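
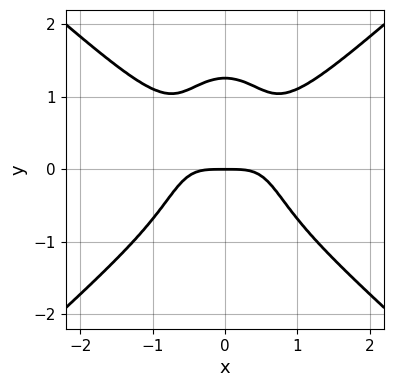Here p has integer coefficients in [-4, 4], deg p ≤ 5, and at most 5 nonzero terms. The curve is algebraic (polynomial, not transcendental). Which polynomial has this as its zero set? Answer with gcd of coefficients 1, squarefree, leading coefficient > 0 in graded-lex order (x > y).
3*x^4 - 3*x^2*y^2 - y^4 + 2*y

(a) Degree: no degree-3 curve has this shape, so deg p = 4.
(b) Symmetries: it's symmetric under x → −x, forcing even powers of x.
(c) Observable constraints: it meets the y-axis at y = 0 (among the integer gridlines); it meets the x-axis at x = 0 (among the integer gridlines).
(d) Together with the visible shape, these determine p as stated.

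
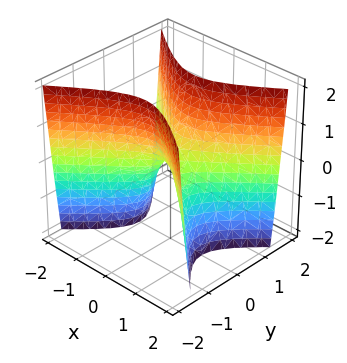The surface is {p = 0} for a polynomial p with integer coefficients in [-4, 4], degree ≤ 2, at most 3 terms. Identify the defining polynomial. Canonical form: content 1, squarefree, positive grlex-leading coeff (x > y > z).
2*x^2 - 3*y^2 + z

deg p = 2.
Symmetries: mirror symmetry x ↦ −x ⇒ only even powers of x; mirror symmetry y ↦ −y ⇒ only even powers of y.
Checking where it meets the axes: it crosses the z-axis at the gridline z = 0; it crosses the y-axis at the gridline y = 0; it meets the x-axis at x = 0 (among the integer gridlines).
Assembling these constraints gives the stated polynomial.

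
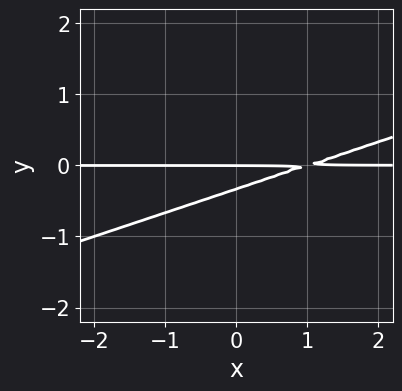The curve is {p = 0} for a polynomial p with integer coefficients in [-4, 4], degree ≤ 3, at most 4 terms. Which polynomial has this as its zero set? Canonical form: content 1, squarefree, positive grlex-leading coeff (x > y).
deg p = 2.
Checking where it meets the axes: it crosses the y-axis at the gridline y = 0; every point of the x-axis in the box is on the curve.
Putting this together gives p.

x*y - 3*y^2 - y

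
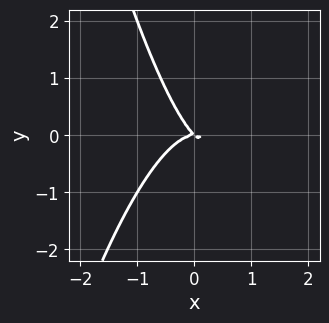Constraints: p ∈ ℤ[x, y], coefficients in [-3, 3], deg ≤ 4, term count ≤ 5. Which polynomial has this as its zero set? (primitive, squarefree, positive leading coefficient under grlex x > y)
2*x^3 + x*y + y^2

(a) The degree is 3 — a generic line meets the curve in up to 3 points.
(b) Reading off the gridlines: it crosses the y-axis at the gridline y = 0; it meets the x-axis at x = 0 (among the integer gridlines).
(c) Together with the visible shape, these determine p as stated.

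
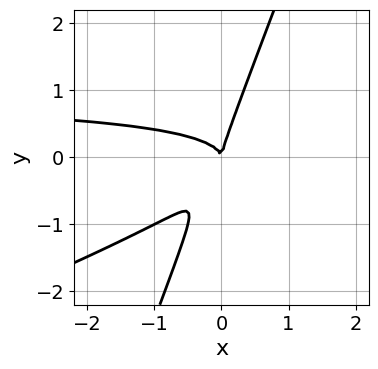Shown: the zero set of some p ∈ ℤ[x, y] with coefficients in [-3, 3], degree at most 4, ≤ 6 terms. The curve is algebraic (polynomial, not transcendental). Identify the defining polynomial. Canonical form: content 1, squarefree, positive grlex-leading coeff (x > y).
Degree: no degree-2 curve has this shape, so deg p = 3.
Against the integer gridlines: one y-axis crossing is at y = 0; one x-axis crossing is at x = 0.
Solving for integer coefficients yields p as stated.

x^2*y - 3*x*y^2 + y^3 - x^2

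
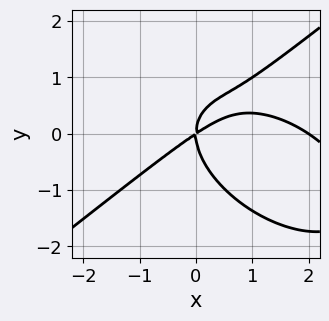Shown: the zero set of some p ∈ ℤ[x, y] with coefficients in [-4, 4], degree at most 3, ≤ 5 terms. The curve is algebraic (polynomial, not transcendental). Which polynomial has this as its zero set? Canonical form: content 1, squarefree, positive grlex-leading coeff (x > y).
Degree: a generic line meets the curve in up to 3 points, so deg p = 3.
Reading off the gridlines: one y-axis crossing is at y = 0; the x-axis gridline crossings are at x ∈ {0, 2}.
Solving for integer coefficients yields p as stated.

x^3 - 2*y^3 - 2*x^2 + 3*x*y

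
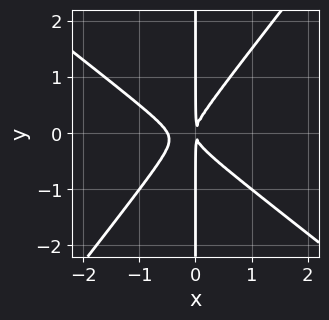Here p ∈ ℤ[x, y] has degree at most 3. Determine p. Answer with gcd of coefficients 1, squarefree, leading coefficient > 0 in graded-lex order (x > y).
First, deg p = 3. A generic line meets the curve in up to 3 points.
Then, reading off the gridlines: the visible y-axis segment lies entirely on the curve.
Finally, together with the visible shape, these determine p as stated.

2*x^3 + x^2*y - 2*x*y^2 + x^2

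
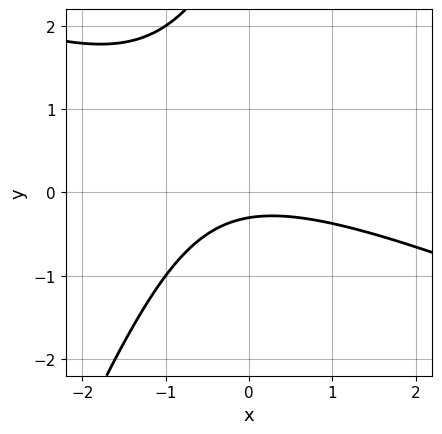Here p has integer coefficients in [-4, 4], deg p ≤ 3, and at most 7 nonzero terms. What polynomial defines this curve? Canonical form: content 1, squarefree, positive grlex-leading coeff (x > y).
x^2 + 2*x*y - y^2 + 3*y + 1

1. deg p = 2.
2. From the axis intercepts and sections: the curve avoids every integer x-axis point in the box.
3. Assembling these constraints gives the stated polynomial.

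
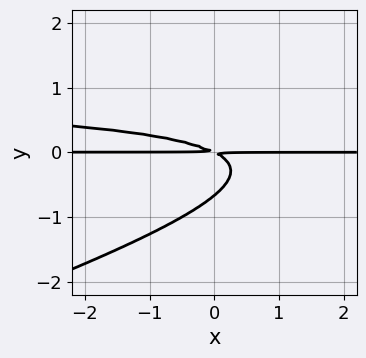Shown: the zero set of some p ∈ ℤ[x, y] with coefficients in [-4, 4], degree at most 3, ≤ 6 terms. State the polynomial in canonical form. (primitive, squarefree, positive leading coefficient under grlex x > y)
x*y^2 - 3*y^3 - x*y - 2*y^2

(a) The degree is 3 — the shape is more complex than any degree-2 curve.
(b) From the axis intercepts and sections: the visible x-axis segment lies entirely on the curve.
(c) Solving for integer coefficients yields p as stated.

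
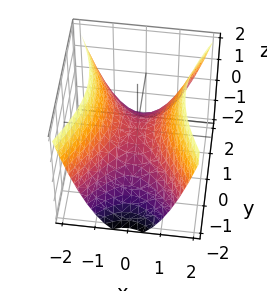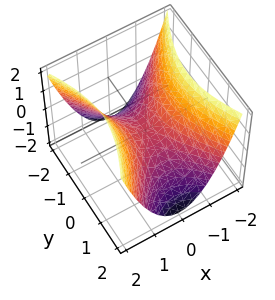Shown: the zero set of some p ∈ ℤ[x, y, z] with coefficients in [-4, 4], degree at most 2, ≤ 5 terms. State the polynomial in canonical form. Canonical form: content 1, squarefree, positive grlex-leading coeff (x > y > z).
2*x^2 - y^2 - 2*z

(a) deg p = 2.
(b) Symmetries: the x ↦ −x reflection is a symmetry, so x appears only in even powers; it's symmetric under y → −y, forcing even powers of y.
(c) Against the integer gridlines: it meets the y-axis at y = 0 (among the integer gridlines); it meets the x-axis at x = 0 (among the integer gridlines).
(d) Solving for integer coefficients yields p as stated.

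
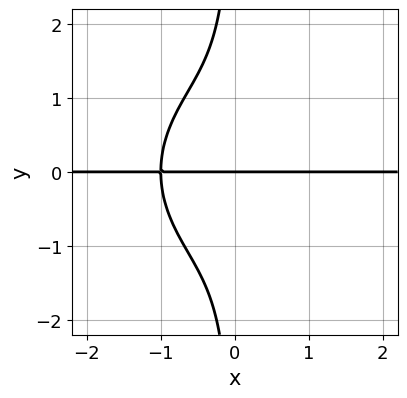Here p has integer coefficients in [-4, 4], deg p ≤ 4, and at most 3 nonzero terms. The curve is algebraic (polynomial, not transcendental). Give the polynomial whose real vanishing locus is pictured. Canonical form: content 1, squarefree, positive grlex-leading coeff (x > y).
x^3*y + x*y^3 + y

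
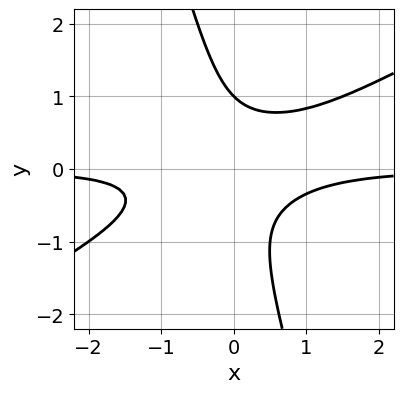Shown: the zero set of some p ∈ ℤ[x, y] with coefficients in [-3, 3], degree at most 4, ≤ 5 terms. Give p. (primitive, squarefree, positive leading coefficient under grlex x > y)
2*x^2*y - 3*x*y^2 - y^3 + 1

deg p = 3. A generic line meets the curve in up to 3 points.
From the axis intercepts and sections: one y-axis crossing is at y = 1; the curve avoids every integer x-axis point in the box.
Matching integer coefficients to the picture gives p.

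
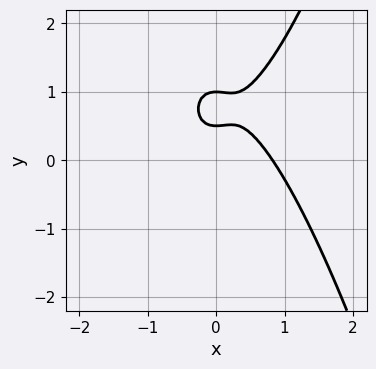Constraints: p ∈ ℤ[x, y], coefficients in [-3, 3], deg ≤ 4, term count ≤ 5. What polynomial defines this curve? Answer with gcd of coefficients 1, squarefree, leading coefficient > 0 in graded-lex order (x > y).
First, deg p = 3.
Then, from the visible intercepts: it meets the y-axis at y = 1 (among the integer gridlines).
Finally, solving for integer coefficients yields p as stated.

3*x^3 - x^2 - 2*y^2 + 3*y - 1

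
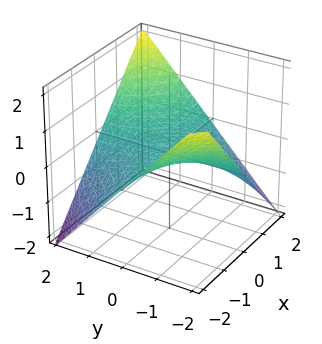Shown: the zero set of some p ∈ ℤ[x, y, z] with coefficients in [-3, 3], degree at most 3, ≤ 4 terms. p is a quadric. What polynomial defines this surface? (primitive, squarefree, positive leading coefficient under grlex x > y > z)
x*y - 2*z

First, the degree is 2 — a hyperbolic paraboloid; a quadric.
Next, from the visible intercepts: it meets the z-axis at z = 0 (among the integer gridlines); every point of the y-axis in the box is on the surface; the visible x-axis segment lies entirely on the surface.
Finally, these observations pin down the coefficients.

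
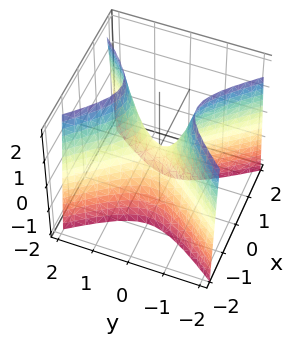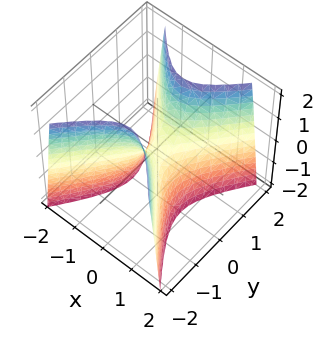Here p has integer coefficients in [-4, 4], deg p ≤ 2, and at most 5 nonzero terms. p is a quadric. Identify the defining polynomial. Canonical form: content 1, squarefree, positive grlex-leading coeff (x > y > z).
3*x^2 - 2*y^2 + z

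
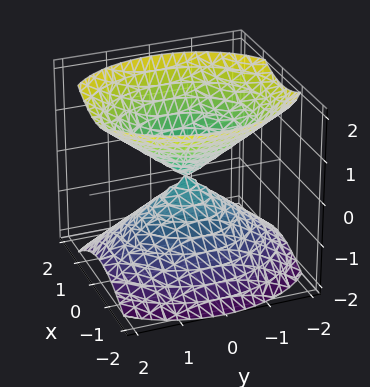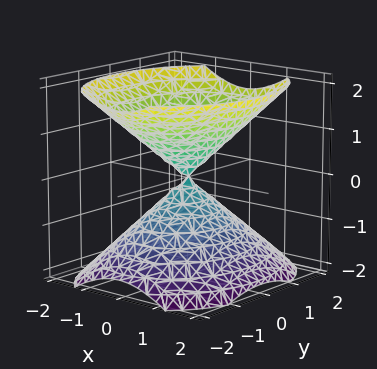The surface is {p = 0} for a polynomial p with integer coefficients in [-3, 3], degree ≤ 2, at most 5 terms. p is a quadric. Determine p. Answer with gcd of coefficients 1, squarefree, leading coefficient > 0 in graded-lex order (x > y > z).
3*x^2 + 2*y^2 - 3*z^2

The picture has 2 separate pieces. They look like related sheets of one shape, so recover p as a whole.
The degree is 2 — two nappes meeting at a single point; a quadric.
Symmetries: mirror symmetry x ↦ −x ⇒ only even powers of x; the z ↦ −z reflection is a symmetry, so z appears only in even powers; it's symmetric under y → −y, forcing even powers of y.
From the visible intercepts: it meets the z-axis at z = 0 (among the integer gridlines); one y-axis crossing is at y = 0.
Putting this together gives p.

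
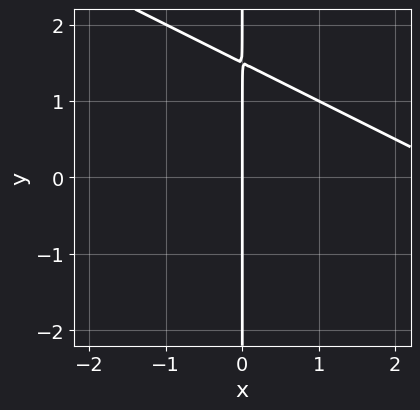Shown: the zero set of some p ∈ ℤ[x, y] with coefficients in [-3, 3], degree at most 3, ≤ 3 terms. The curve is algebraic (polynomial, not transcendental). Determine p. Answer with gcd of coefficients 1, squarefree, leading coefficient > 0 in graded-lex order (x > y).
The degree is 2 — no degree-1 curve has this shape.
Reading off the gridlines: it crosses the x-axis at the gridline x = 0; the visible y-axis segment lies entirely on the curve.
Solving for integer coefficients yields p as stated.

x^2 + 2*x*y - 3*x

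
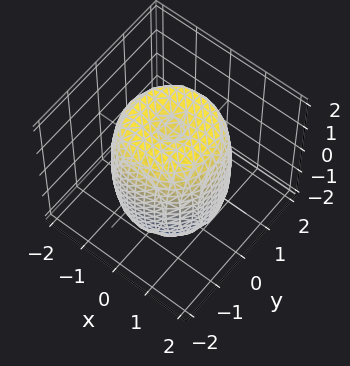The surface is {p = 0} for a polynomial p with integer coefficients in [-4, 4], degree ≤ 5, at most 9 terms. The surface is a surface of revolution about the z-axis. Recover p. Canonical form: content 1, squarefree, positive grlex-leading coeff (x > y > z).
(a) The degree is 4 — no degree-3 surface has this shape.
(b) Symmetries: rotational symmetry about the z-axis ⇒ p depends on x, y only through x² + y².
(c) Observable constraints: a circular section at z = 0 has radius between 1 and 2.
(d) Assembling these constraints gives the stated polynomial.

2*x^4 + 4*x^2*y^2 + 2*y^4 - 3*x^2 - 3*y^2 + z^2 - 2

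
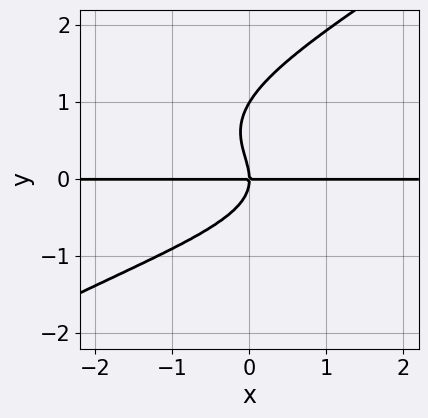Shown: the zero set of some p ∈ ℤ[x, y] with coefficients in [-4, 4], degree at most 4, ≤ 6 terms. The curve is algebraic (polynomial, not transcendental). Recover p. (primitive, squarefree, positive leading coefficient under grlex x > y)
2*x*y^3 - 3*y^4 + 3*y^3 + 3*x*y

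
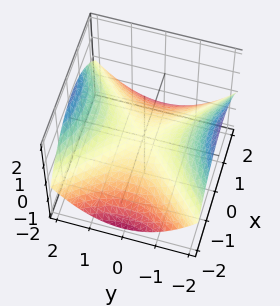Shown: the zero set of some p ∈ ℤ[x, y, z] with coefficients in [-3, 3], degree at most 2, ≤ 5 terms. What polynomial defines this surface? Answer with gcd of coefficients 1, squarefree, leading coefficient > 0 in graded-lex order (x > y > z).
(a) The degree is 2 — a saddle surface; a quadric.
(b) Symmetries: it's symmetric under x → −x, forcing even powers of x; it's symmetric under y → −y, forcing even powers of y.
(c) Checking where it meets the axes: one z-axis crossing is at z = 0; it meets the x-axis at x = 0 (among the integer gridlines); one y-axis crossing is at y = 0.
(d) Fitting integer coefficients to these (and the overall shape) gives p.

x^2 - y^2 + 3*z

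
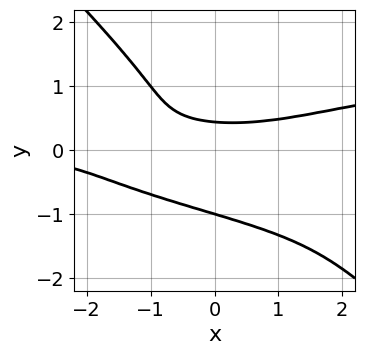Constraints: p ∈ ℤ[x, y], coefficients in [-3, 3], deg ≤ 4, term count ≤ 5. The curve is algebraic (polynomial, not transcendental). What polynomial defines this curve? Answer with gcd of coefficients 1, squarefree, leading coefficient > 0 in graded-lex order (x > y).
First, deg p = 4. A generic line meets the curve in up to 4 points.
Then, reading off the gridlines: it misses every integer gridline on the x-axis; it meets the y-axis at y = -1 (among the integer gridlines).
Finally, solving for integer coefficients yields p as stated.

3*x*y^3 + 3*y^4 - x^2*y + 2*y - 1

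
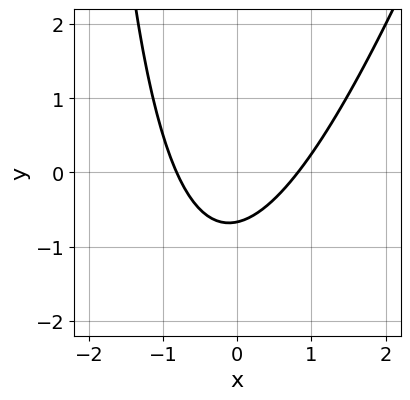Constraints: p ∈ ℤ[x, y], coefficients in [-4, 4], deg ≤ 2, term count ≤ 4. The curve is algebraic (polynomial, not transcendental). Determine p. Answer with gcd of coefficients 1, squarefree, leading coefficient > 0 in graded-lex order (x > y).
First, deg p = 2. No degree-1 curve has this shape.
Finally, matching integer coefficients to the picture gives p.

3*x^2 - x*y - 3*y - 2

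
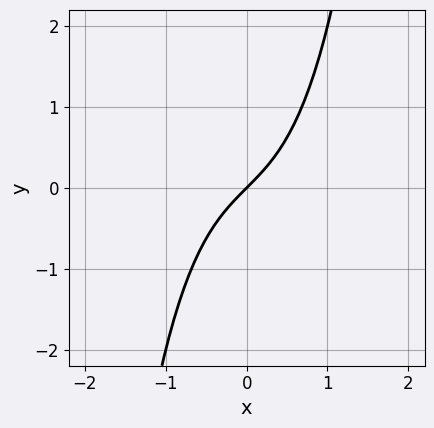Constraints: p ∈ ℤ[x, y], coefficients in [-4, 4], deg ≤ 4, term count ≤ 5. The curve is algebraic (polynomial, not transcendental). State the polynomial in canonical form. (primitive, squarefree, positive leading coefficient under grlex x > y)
deg p = 3. No degree-2 curve has this shape.
From the axis intercepts and sections: it meets the x-axis at x = 0 (among the integer gridlines); it crosses the y-axis at the gridline y = 0.
Together with the visible shape, these determine p as stated.

x^3 + x - y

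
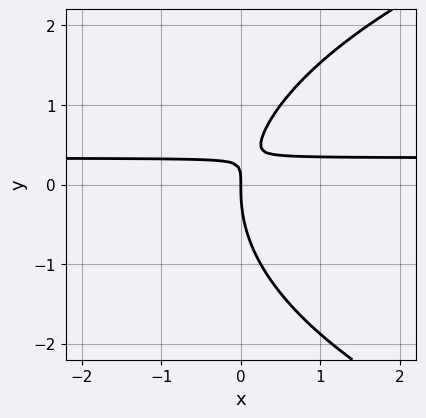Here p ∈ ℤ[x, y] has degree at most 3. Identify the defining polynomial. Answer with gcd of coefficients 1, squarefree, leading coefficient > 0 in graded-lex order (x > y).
1. deg p = 3. No degree-2 curve has this shape.
2. Against the integer gridlines: it crosses the y-axis at the gridline y = 0; it meets the x-axis at x = 0 (among the integer gridlines).
3. Putting this together gives p.

y^3 - 3*x*y + x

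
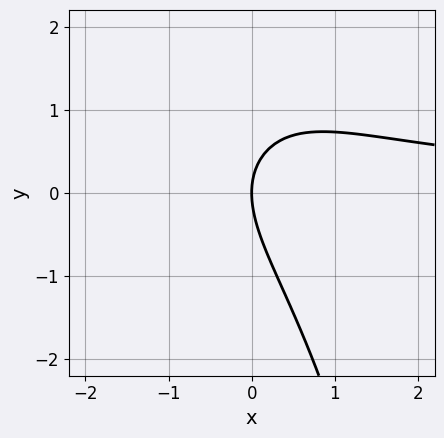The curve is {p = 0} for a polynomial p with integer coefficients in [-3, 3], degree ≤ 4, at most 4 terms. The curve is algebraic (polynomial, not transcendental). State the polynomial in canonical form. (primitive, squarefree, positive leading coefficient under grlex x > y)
deg p = 3. No degree-2 curve has this shape.
From the visible intercepts: it meets the y-axis at y = 0 (among the integer gridlines); it crosses the x-axis at the gridline x = 0.
Matching integer coefficients to the picture gives p.

x^2*y + x*y + y^2 - 2*x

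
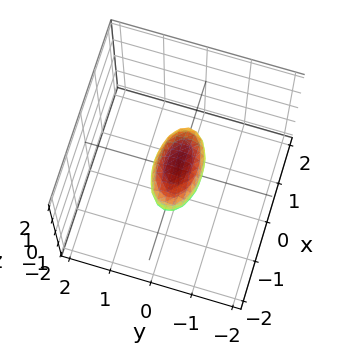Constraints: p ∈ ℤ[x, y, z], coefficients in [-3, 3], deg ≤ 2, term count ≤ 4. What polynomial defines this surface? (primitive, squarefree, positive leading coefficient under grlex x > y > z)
x^2 + 3*y^2 + 2*z^2 - 1

deg p = 2.
Symmetries: it's symmetric under z → −z, forcing even powers of z; mirror symmetry x ↦ −x ⇒ only even powers of x; the y ↦ −y reflection is a symmetry, so y appears only in even powers.
Reading off the gridlines: among the integer gridlines, it crosses the x-axis at x ∈ {-1, 1}.
Assembling these constraints gives the stated polynomial.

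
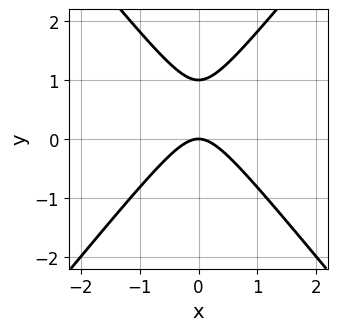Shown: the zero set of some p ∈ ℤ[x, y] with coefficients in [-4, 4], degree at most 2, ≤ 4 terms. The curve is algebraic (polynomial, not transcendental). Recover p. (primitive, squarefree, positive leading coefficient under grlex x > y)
(a) deg p = 2.
(b) Symmetries: mirror symmetry x ↦ −x ⇒ only even powers of x.
(c) Against the integer gridlines: one x-axis crossing is at x = 0; among the integer gridlines, it crosses the y-axis at y ∈ {0, 1}.
(d) Matching integer coefficients to the picture gives p.

3*x^2 - 2*y^2 + 2*y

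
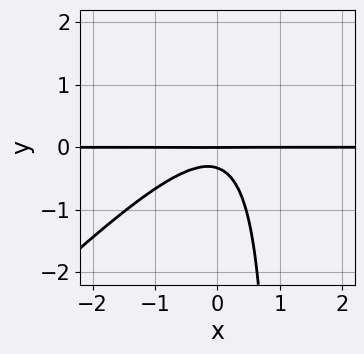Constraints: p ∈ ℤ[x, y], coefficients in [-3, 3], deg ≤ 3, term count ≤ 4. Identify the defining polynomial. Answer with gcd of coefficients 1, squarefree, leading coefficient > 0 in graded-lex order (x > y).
3*x^2*y - 3*x*y^2 + 3*y^2 + y

deg p = 3. The shape is more complex than any degree-2 curve.
Against the integer gridlines: one y-axis crossing is at y = 0; the visible x-axis segment lies entirely on the curve.
Together with the visible shape, these determine p as stated.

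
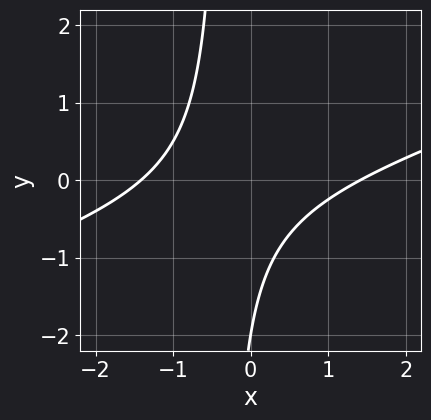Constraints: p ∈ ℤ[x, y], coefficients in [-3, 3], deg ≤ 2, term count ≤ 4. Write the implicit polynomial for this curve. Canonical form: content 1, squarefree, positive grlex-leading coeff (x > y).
x^2 - 3*x*y - y - 2

(a) The degree is 2 — no degree-1 curve has this shape.
(b) Against the integer gridlines: it meets the y-axis at y = -2 (among the integer gridlines).
(c) Matching integer coefficients to the picture gives p.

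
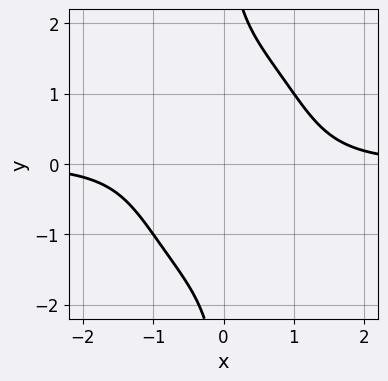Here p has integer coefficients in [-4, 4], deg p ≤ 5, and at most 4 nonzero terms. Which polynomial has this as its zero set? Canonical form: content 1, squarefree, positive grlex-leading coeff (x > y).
First, the degree is 4 — a generic line meets the curve in up to 4 points.
Then, observable constraints: the curve avoids every integer x-axis point in the box; it misses every integer gridline on the y-axis.
Finally, fitting integer coefficients to these (and the overall shape) gives p.

2*x^3*y + x*y^3 - 3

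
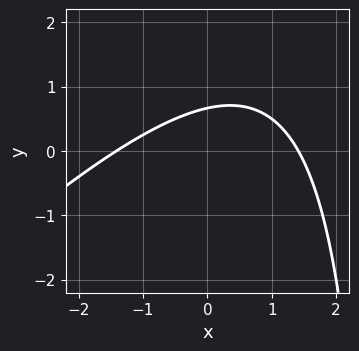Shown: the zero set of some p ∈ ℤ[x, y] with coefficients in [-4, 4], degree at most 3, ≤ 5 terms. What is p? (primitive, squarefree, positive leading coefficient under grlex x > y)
First, degree: no degree-1 curve has this shape, so deg p = 2.
Finally, the integer polynomial consistent with all of this is the stated p.

x^2 - x*y + 3*y - 2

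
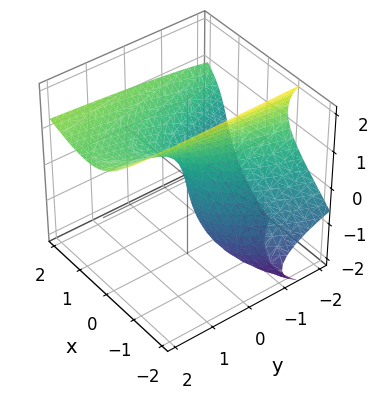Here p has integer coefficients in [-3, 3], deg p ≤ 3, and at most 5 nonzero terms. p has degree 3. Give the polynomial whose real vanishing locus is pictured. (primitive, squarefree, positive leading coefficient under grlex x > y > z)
1. deg p = 3. No degree-2 surface has this shape.
2. From the axis intercepts and sections: it meets the x-axis at x = 0 (among the integer gridlines); one z-axis crossing is at z = 0; one y-axis crossing is at y = 0.
3. The integer polynomial consistent with all of this is the stated p.

z^3 - 2*x^2 + 3*x*z + y*z - 2*y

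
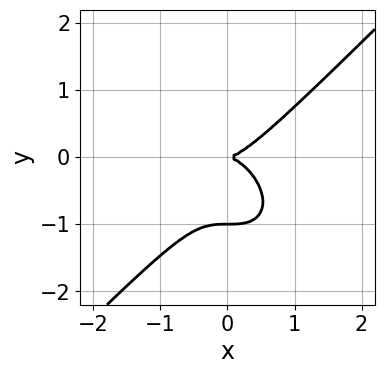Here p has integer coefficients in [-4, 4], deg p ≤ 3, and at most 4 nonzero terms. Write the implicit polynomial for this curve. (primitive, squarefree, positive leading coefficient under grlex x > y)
x^3 - y^3 - y^2

1. The degree is 3 — the shape is more complex than any degree-2 curve.
2. From the visible intercepts: it crosses the x-axis at the gridline x = 0; among the integer gridlines, it crosses the y-axis at y ∈ {-1, 0}.
3. Assembling these constraints gives the stated polynomial.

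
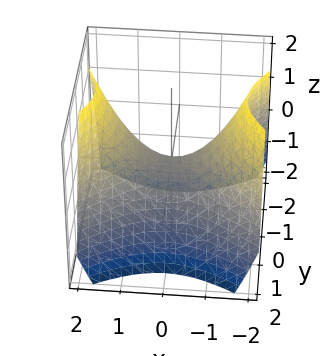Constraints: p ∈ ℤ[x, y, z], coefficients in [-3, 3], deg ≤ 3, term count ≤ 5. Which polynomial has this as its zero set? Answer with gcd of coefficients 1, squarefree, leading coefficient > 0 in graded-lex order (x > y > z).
First, degree: a saddle surface; a quadric, so deg p = 2.
Then, symmetries: it's symmetric under x → −x, forcing even powers of x; it's symmetric under y → −y, forcing even powers of y.
Then, reading off the gridlines: one x-axis crossing is at x = 0; one z-axis crossing is at z = 0; it crosses the y-axis at the gridline y = 0.
Finally, the integer polynomial consistent with all of this is the stated p.

2*x^2 - 3*y^2 - 3*z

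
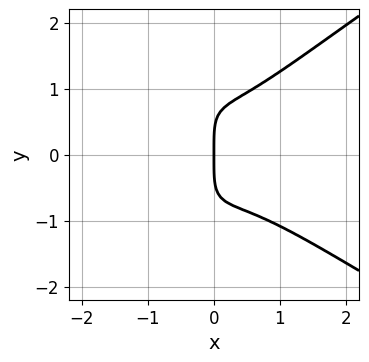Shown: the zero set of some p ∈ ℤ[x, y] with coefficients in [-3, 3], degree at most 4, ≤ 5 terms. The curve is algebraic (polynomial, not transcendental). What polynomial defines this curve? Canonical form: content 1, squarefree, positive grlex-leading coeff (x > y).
y^4 - 3*x^3 - x^2*y + 3*x*y^2 - 3*x

First, deg p = 4. A generic line meets the curve in up to 4 points.
Next, checking where it meets the axes: it meets the x-axis at x = 0 (among the integer gridlines); it meets the y-axis at y = 0 (among the integer gridlines).
Finally, putting this together gives p.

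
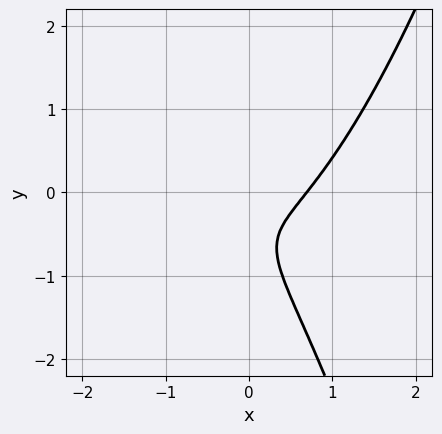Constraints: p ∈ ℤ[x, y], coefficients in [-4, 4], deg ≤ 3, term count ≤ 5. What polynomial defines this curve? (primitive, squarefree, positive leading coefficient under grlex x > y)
First, the degree is 3 — a generic line meets the curve in up to 3 points.
Then, observable constraints: no y-intercept at any integer in the box.
Finally, fitting integer coefficients to these (and the overall shape) gives p.

3*x^3 - 2*x*y - 2*y^2 - 2*y - 1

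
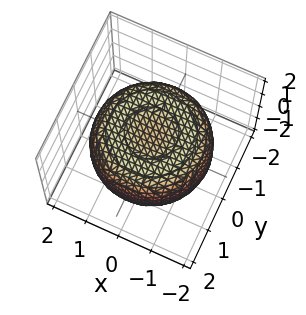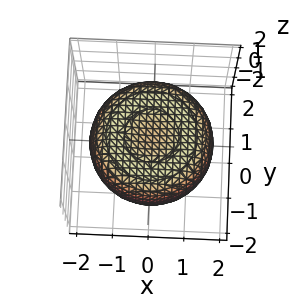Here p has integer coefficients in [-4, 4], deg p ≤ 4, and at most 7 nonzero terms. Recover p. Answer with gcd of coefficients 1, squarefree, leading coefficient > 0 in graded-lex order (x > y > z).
deg p = 4. The shape is more complex than any degree-3 surface.
Symmetries: rotational symmetry about the z-axis ⇒ p depends on x, y only through x² + y².
From the axis intercepts and sections: a circular section at z = 0 has radius between 1 and 2.
The integer polynomial consistent with all of this is the stated p.

x^4 + 2*x^2*y^2 + y^4 - 2*x^2 - 2*y^2 + 3*z^2 - 2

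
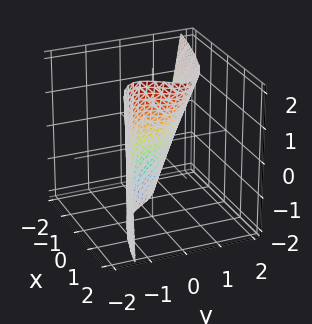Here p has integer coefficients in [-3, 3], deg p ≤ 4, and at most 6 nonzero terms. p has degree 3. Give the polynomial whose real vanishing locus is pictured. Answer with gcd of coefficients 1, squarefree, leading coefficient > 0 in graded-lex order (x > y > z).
2*y^3 - y*z + 3*x - z

1. deg p = 3. The shape is more complex than any degree-2 surface.
2. From the axis intercepts and sections: it meets the y-axis at y = 0 (among the integer gridlines); it crosses the z-axis at the gridline z = 0; it crosses the x-axis at the gridline x = 0.
3. Matching integer coefficients to the picture gives p.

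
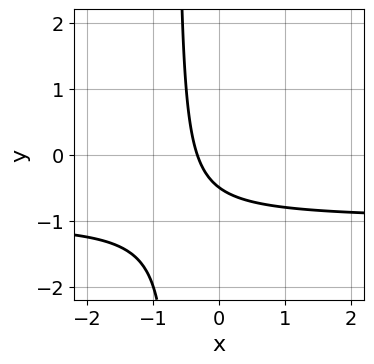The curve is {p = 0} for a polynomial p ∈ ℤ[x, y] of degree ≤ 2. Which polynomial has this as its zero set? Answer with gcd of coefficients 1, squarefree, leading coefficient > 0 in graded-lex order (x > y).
3*x*y + 3*x + 2*y + 1

Degree: no degree-1 curve has this shape, so deg p = 2.
Putting this together gives p.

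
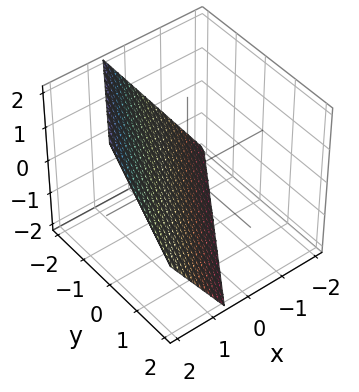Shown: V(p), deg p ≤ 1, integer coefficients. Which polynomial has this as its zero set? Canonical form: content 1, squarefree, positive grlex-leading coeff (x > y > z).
3*x - 2*y - 2*z - 2

First, deg p = 1.
Then, against the integer gridlines: it crosses the y-axis at the gridline y = -1; one z-axis crossing is at z = -1.
Finally, these observations pin down the coefficients.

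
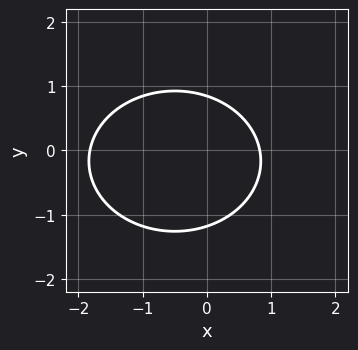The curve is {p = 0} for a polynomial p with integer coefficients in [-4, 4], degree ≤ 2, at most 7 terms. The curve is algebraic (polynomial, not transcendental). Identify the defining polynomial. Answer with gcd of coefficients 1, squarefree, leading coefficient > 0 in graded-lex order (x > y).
2*x^2 + 3*y^2 + 2*x + y - 3

Degree: the shape is more complex than any degree-1 curve, so deg p = 2.
Solving for integer coefficients yields p as stated.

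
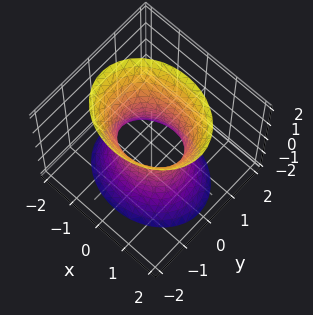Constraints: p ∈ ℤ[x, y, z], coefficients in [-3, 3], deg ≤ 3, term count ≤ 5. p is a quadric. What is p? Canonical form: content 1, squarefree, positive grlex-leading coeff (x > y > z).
(a) The degree is 2 — one connected sheet with a waist; a quadric.
(b) Symmetries: mirror symmetry z ↦ −z ⇒ only even powers of z; mirror symmetry y ↦ −y ⇒ only even powers of y; it's symmetric under x → −x, forcing even powers of x.
(c) Checking where it meets the axes: among the integer gridlines, it crosses the x-axis at x ∈ {-1, 1}; it misses every integer gridline on the z-axis.
(d) The integer polynomial consistent with all of this is the stated p.

2*x^2 + 3*y^2 - z^2 - 2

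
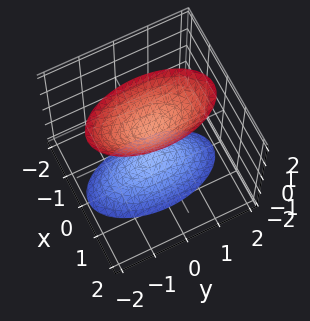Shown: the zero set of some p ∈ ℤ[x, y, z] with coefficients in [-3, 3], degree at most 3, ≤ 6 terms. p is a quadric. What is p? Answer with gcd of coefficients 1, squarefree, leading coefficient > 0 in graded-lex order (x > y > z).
First, the picture has 2 separate pieces.
Next, degree: two separate bowl-shaped sheets opening away from each other; a quadric, so deg p = 2.
Next, symmetries: it's symmetric under y → −y, forcing even powers of y; it's symmetric under z → −z, forcing even powers of z; the x ↦ −x reflection is a symmetry, so x appears only in even powers.
Next, reading off the gridlines: the surface avoids every integer y-axis point in the box; it misses every integer gridline on the x-axis.
Finally, matching integer coefficients to the picture gives p.

3*x^2 + y^2 - z^2 + 1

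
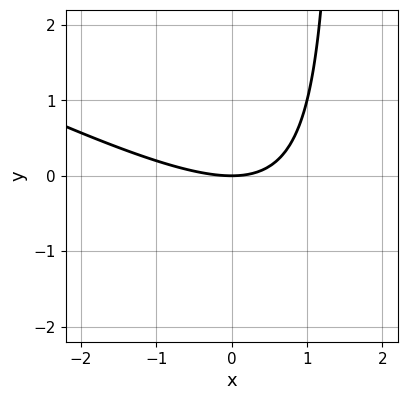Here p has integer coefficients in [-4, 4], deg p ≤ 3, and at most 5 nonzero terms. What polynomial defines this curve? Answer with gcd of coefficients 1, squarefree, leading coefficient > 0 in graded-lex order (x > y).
deg p = 2.
Reading off the gridlines: it crosses the x-axis at the gridline x = 0; one y-axis crossing is at y = 0.
Matching integer coefficients to the picture gives p.

x^2 + 2*x*y - 3*y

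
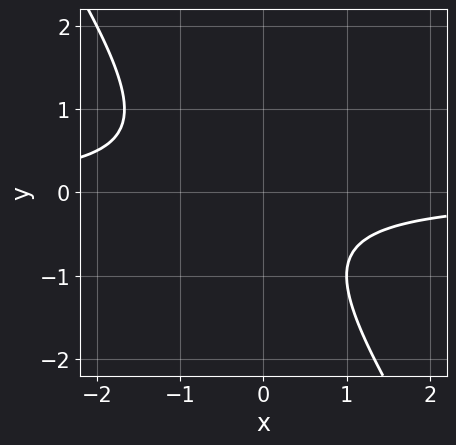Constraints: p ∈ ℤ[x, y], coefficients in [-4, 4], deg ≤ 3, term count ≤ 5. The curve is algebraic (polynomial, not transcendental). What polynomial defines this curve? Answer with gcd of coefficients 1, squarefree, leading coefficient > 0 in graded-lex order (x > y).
3*x*y + 2*y^2 + y + 2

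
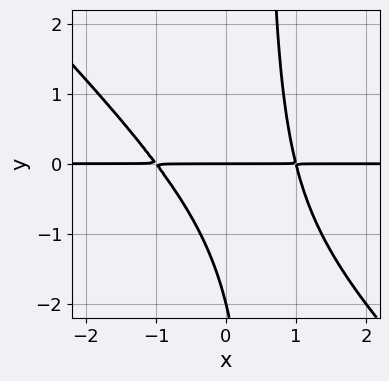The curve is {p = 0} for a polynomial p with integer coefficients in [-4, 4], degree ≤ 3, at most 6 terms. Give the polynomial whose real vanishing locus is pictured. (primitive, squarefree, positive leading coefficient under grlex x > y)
2*x^2*y + 2*x*y^2 - y^2 - 2*y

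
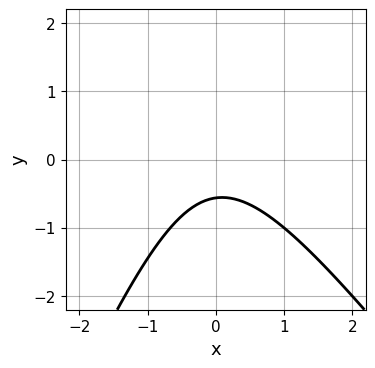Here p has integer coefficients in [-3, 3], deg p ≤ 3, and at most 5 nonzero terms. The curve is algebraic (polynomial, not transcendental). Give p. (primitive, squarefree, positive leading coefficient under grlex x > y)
3*x^2 + x*y - y^2 + 3*y + 2

deg p = 2. A generic line meets the curve in up to 2 points.
Reading off the gridlines: no x-intercept at any integer in the box.
Together with the visible shape, these determine p as stated.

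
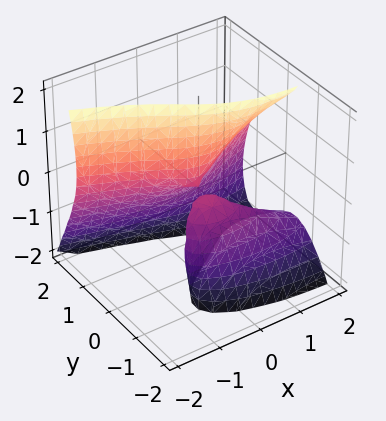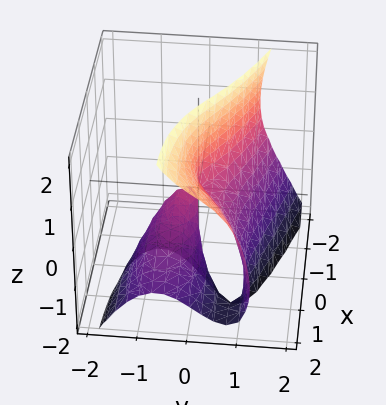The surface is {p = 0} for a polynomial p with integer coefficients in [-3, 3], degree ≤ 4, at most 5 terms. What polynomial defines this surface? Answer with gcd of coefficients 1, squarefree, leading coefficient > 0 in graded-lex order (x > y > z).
First, the degree is 3 — the shape is more complex than any degree-2 surface.
Next, against the integer gridlines: the visible z-axis segment lies entirely on the surface; one y-axis crossing is at y = 0.
Finally, assembling these constraints gives the stated polynomial.

x*z^2 + 3*y^3 - x^2 + 3*y*z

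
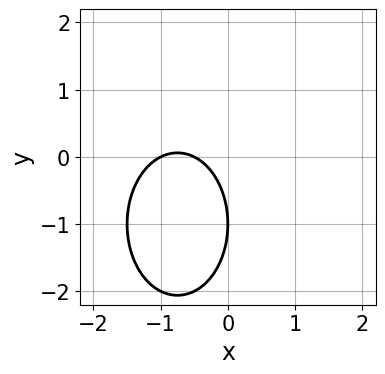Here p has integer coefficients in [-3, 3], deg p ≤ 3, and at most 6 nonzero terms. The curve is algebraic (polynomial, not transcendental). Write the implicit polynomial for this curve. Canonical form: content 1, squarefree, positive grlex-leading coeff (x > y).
1. The degree is 2 — the shape is more complex than any degree-1 curve.
2. From the visible intercepts: one y-axis crossing is at y = -1; it meets the x-axis at x = -1 (among the integer gridlines).
3. The integer polynomial consistent with all of this is the stated p.

2*x^2 + y^2 + 3*x + 2*y + 1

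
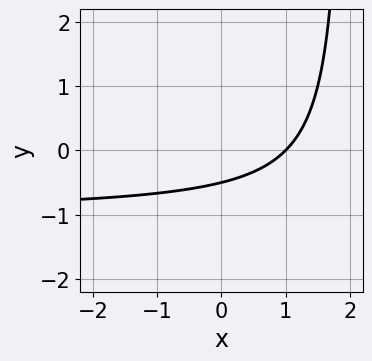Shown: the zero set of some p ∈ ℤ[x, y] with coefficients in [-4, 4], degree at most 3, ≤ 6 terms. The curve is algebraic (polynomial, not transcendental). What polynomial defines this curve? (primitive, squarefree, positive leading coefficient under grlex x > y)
First, degree: a generic line meets the curve in up to 2 points, so deg p = 2.
Then, against the integer gridlines: it meets the x-axis at x = 1 (among the integer gridlines).
Finally, these observations pin down the coefficients.

x*y + x - 2*y - 1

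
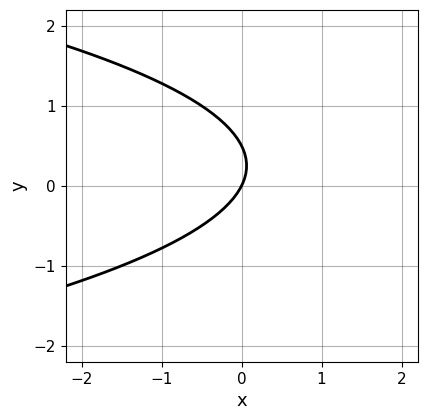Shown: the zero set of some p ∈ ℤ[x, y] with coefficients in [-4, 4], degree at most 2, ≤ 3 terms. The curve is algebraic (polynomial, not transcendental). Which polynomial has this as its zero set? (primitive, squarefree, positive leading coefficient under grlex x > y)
First, the degree is 2 — a generic line meets the curve in up to 2 points.
Next, from the axis intercepts and sections: it meets the y-axis at y = 0 (among the integer gridlines); one x-axis crossing is at x = 0.
Finally, these observations pin down the coefficients.

2*y^2 + 2*x - y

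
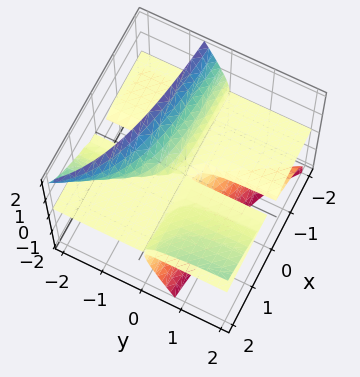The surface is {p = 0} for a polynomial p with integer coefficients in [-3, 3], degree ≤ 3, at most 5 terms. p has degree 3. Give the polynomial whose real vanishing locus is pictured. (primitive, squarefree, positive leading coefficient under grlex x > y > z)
1. I count 2 distinct pieces. They look like related sheets of one shape, so recover p as a whole.
2. deg p = 3. A generic line meets the surface in up to 3 points.
3. Against the integer gridlines: it crosses the z-axis at the gridline z = 0; the visible x-axis segment lies entirely on the surface.
4. Assembling these constraints gives the stated polynomial.

x*y*z - 2*y*z^2 - z^3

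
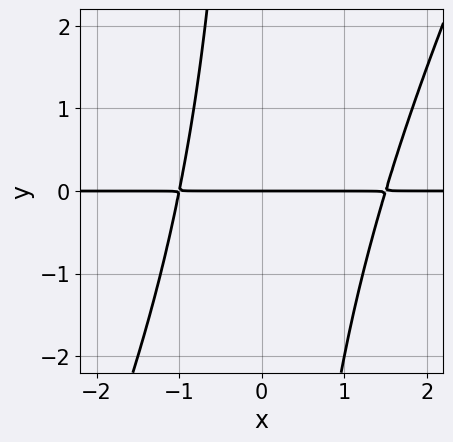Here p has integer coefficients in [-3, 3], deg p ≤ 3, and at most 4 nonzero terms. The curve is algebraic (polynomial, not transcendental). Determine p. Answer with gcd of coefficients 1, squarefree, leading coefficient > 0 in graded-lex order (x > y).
1. The degree is 3 — no degree-2 curve has this shape.
2. Against the integer gridlines: the visible x-axis segment lies entirely on the curve; it crosses the y-axis at the gridline y = 0.
3. Solving for integer coefficients yields p as stated.

2*x^2*y - x*y^2 - x*y - 3*y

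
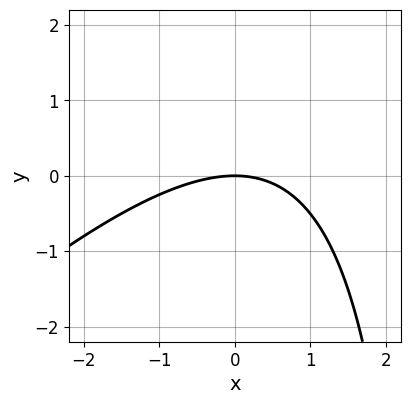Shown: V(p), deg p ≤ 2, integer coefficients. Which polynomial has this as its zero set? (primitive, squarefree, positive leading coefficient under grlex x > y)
x^2 - x*y + 3*y

First, deg p = 2. The shape is more complex than any degree-1 curve.
Next, observable constraints: it meets the x-axis at x = 0 (among the integer gridlines); it meets the y-axis at y = 0 (among the integer gridlines).
Finally, matching integer coefficients to the picture gives p.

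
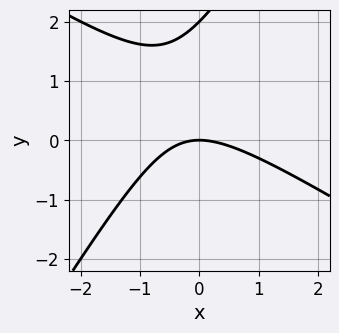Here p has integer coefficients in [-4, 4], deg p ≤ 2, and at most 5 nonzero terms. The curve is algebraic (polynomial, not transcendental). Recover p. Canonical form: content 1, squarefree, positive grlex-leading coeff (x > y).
1. deg p = 2. A generic line meets the curve in up to 2 points.
2. From the visible intercepts: it crosses the x-axis at the gridline x = 0; among the integer gridlines, it crosses the y-axis at y ∈ {0, 2}.
3. Putting this together gives p.

x^2 + x*y - y^2 + 2*y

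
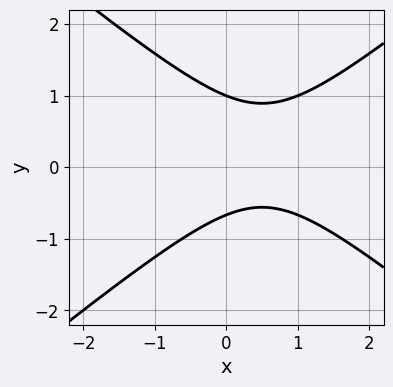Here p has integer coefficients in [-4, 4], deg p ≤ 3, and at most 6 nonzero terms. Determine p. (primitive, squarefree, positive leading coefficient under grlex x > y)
deg p = 2. A generic line meets the curve in up to 2 points.
From the visible intercepts: it crosses the y-axis at the gridline y = 1; it misses every integer gridline on the x-axis.
Matching integer coefficients to the picture gives p.

2*x^2 - 3*y^2 - 2*x + y + 2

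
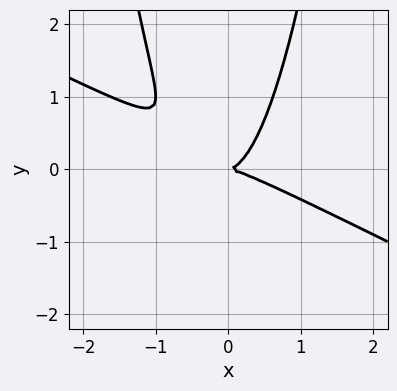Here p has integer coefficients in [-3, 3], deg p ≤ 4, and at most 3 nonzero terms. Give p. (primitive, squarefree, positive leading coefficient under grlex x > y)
deg p = 3.
Against the integer gridlines: it meets the x-axis at x = 0 (among the integer gridlines); one y-axis crossing is at y = 0.
Fitting integer coefficients to these (and the overall shape) gives p.

x^3 + 2*x^2*y - y^2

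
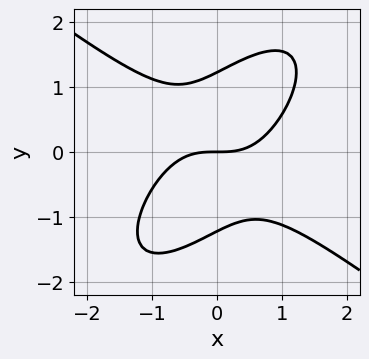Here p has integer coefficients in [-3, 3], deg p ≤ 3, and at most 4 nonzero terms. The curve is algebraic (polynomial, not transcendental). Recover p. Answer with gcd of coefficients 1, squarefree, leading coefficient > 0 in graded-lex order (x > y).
2*x^3 - 2*x*y^2 + 2*y^3 - 3*y

Degree: the shape is more complex than any degree-2 curve, so deg p = 3.
From the visible intercepts: it meets the x-axis at x = 0 (among the integer gridlines); it crosses the y-axis at the gridline y = 0.
Putting this together gives p.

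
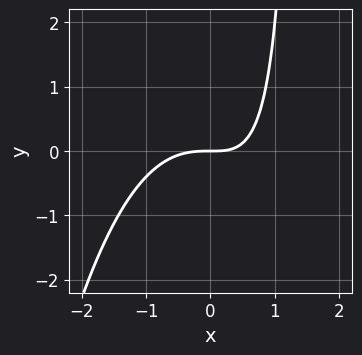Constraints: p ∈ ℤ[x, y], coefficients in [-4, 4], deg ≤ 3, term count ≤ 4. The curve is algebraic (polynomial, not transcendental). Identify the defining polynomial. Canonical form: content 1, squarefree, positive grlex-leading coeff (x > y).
2*x^3 + 2*x*y - 3*y

1. deg p = 3.
2. Observable constraints: one y-axis crossing is at y = 0; one x-axis crossing is at x = 0.
3. Solving for integer coefficients yields p as stated.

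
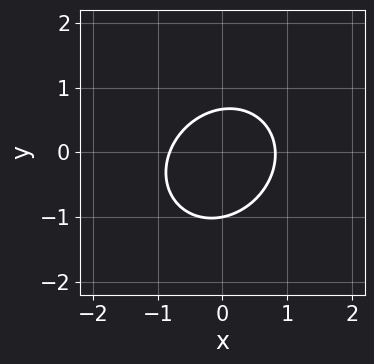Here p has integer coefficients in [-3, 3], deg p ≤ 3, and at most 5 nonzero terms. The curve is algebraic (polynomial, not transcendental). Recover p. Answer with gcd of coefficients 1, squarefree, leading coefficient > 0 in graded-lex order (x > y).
3*x^2 - x*y + 3*y^2 + y - 2

(a) Degree: no degree-1 curve has this shape, so deg p = 2.
(b) Checking where it meets the axes: one y-axis crossing is at y = -1.
(c) Fitting integer coefficients to these (and the overall shape) gives p.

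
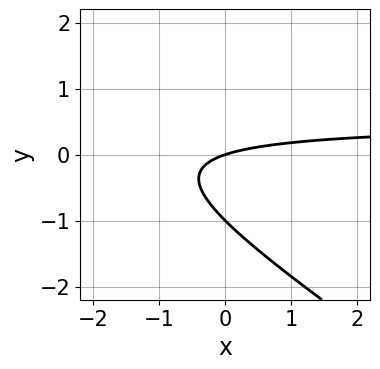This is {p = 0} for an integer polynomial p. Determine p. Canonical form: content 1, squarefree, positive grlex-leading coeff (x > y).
2*x*y + 3*y^2 - x + 3*y

(a) The degree is 2 — a generic line meets the curve in up to 2 points.
(b) Checking where it meets the axes: among the integer gridlines, it crosses the y-axis at y ∈ {-1, 0}; it meets the x-axis at x = 0 (among the integer gridlines).
(c) Together with the visible shape, these determine p as stated.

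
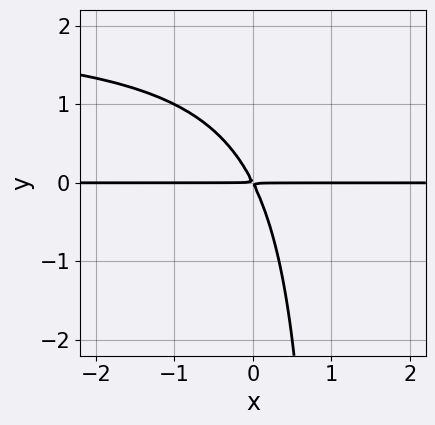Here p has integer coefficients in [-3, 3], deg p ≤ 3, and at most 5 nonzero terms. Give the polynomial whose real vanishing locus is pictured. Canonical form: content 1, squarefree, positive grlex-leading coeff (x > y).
1. The degree is 3 — the shape is more complex than any degree-2 curve.
2. Against the integer gridlines: every point of the x-axis in the box is on the curve.
3. Together with the visible shape, these determine p as stated.

x*y^2 - 2*x*y - y^2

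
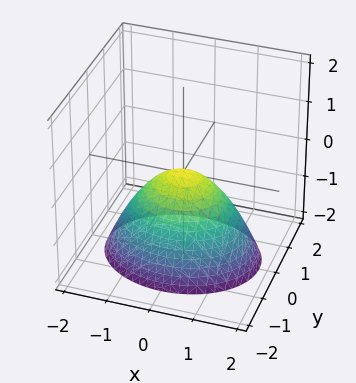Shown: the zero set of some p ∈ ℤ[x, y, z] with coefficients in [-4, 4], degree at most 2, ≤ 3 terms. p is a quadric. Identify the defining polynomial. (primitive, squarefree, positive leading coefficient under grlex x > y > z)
2*x^2 + 3*y^2 + 3*z

First, the degree is 2 — a single bowl opening along one axis; a quadric.
Next, symmetries: the y ↦ −y reflection is a symmetry, so y appears only in even powers; the x ↦ −x reflection is a symmetry, so x appears only in even powers.
Then, from the visible intercepts: it meets the y-axis at y = 0 (among the integer gridlines); one z-axis crossing is at z = 0.
Finally, together with the visible shape, these determine p as stated.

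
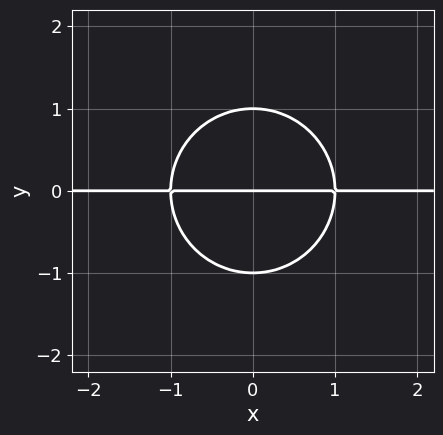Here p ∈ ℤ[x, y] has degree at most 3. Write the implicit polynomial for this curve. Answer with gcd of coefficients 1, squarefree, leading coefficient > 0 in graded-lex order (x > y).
1. deg p = 3. The shape is more complex than any degree-2 curve.
2. Symmetries: the x ↦ −x reflection is a symmetry, so x appears only in even powers.
3. From the axis intercepts and sections: every point of the x-axis in the box is on the curve; among the integer gridlines, it crosses the y-axis at y ∈ {-1, 0, 1}.
4. Together with the visible shape, these determine p as stated.

x^2*y + y^3 - y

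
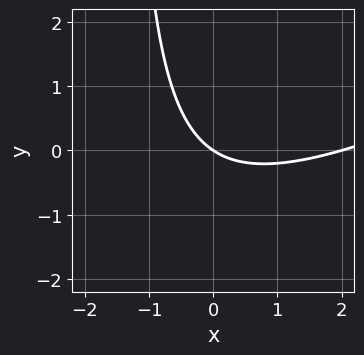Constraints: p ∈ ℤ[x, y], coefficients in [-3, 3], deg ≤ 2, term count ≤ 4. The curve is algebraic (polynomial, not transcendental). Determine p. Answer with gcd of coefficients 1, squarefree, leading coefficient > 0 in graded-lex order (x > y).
1. Degree: a generic line meets the curve in up to 2 points, so deg p = 2.
2. Reading off the gridlines: the x-axis gridline crossings are at x ∈ {0, 2}; it crosses the y-axis at the gridline y = 0.
3. Assembling these constraints gives the stated polynomial.

x^2 - 2*x*y - 2*x - 3*y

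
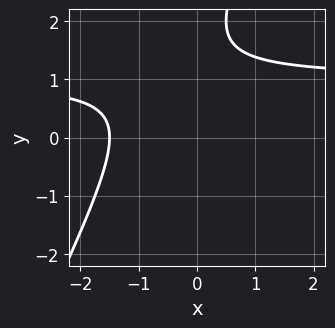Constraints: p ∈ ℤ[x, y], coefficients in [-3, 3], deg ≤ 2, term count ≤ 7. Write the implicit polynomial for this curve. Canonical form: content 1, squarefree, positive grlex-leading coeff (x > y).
deg p = 2. No degree-1 curve has this shape.
From the visible intercepts: the curve avoids every integer y-axis point in the box.
Together with the visible shape, these determine p as stated.

2*x*y - y^2 - 2*x + 3*y - 3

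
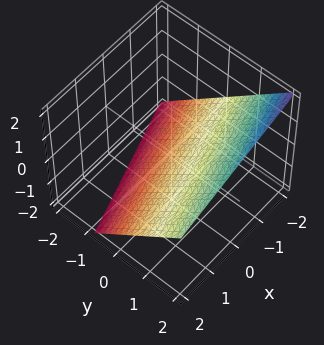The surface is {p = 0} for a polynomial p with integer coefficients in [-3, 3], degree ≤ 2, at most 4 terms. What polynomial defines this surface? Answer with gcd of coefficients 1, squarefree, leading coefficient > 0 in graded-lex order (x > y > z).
x - 3*y + 3*z + 2

First, degree: the surface is flat (a plane), so deg p = 1.
Next, against the integer gridlines: it crosses the x-axis at the gridline x = -2.
Finally, solving for integer coefficients yields p as stated.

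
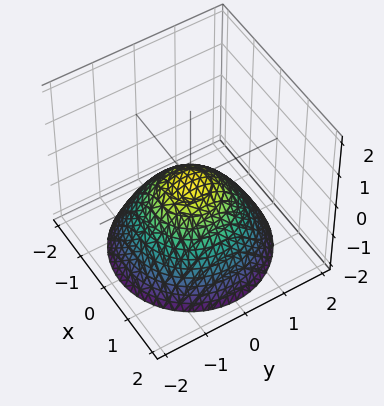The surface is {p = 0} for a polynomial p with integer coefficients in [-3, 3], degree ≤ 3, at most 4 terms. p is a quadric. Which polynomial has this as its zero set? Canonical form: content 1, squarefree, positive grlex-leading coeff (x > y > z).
2*x^2 + 2*y^2 + 3*z

1. The degree is 2 — a paraboloid; a quadric.
2. Symmetries: rotational symmetry about the z-axis ⇒ p depends on x, y only through x² + y².
3. Reading off the gridlines: it crosses the z-axis at the gridline z = 0; one y-axis crossing is at y = 0; a circular section at z = -1 has radius between 1 and 2; it meets the x-axis at x = 0 (among the integer gridlines).
4. The integer polynomial consistent with all of this is the stated p.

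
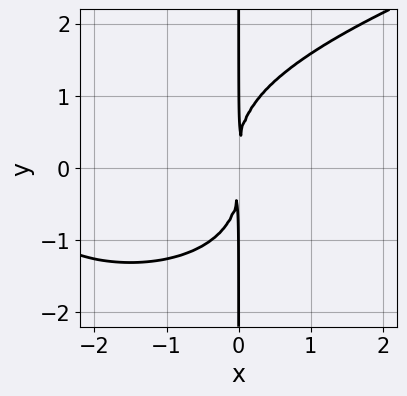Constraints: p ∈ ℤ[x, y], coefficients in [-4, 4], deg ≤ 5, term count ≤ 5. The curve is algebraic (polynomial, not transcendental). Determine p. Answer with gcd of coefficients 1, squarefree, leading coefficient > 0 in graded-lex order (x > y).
x*y^3 - x^3 - 3*x^2

(a) Degree: a generic line meets the curve in up to 4 points, so deg p = 4.
(b) From the axis intercepts and sections: the visible y-axis segment lies entirely on the curve.
(c) Assembling these constraints gives the stated polynomial.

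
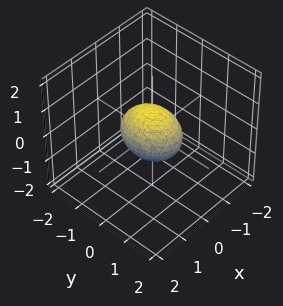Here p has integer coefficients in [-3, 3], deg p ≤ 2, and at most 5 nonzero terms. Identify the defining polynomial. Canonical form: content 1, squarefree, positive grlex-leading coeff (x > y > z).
3*x^2 + 2*y^2 + 3*z^2 - 2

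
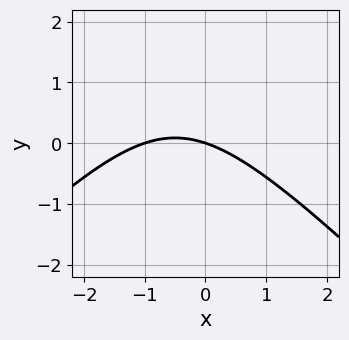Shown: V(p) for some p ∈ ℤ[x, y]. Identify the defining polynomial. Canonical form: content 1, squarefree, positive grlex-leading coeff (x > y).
x^2 - y^2 + x + 3*y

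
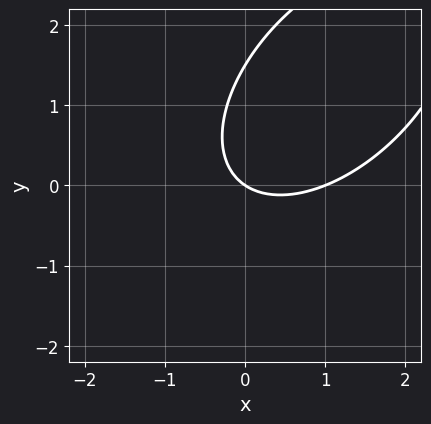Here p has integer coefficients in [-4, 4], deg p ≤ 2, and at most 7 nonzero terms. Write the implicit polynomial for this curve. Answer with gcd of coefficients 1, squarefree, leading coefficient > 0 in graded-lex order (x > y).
2*x^2 - 2*x*y + 2*y^2 - 2*x - 3*y

1. The degree is 2 — a generic line meets the curve in up to 2 points.
2. Observable constraints: one y-axis crossing is at y = 0; the x-axis gridline crossings are at x ∈ {0, 1}.
3. Putting this together gives p.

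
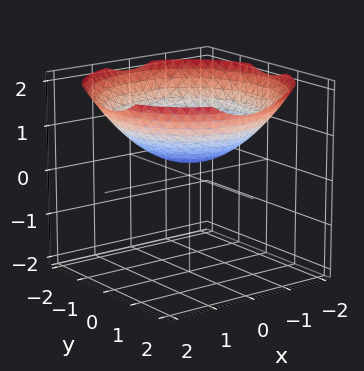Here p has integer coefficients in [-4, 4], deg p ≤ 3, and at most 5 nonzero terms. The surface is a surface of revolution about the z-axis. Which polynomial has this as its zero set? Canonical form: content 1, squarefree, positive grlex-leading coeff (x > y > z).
x^2 + y^2 - 3*z + 1

1. Degree: a generic line meets the surface in up to 2 points, so deg p = 2.
2. Symmetries: rotational symmetry about the z-axis ⇒ p depends on x, y only through x² + y².
3. Reading off the gridlines: it misses every integer gridline on the y-axis; the surface avoids every integer x-axis point in the box; a circular section at z = 1 has radius between 1 and 2.
4. The integer polynomial consistent with all of this is the stated p.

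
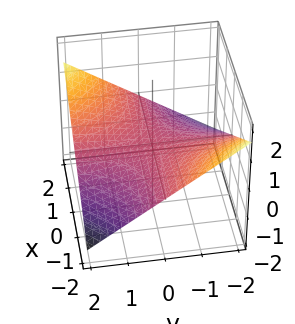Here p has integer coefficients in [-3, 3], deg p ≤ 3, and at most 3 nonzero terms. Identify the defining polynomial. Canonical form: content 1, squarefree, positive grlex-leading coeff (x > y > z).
x*y - 3*z

Degree: a hyperbolic paraboloid; a quadric, so deg p = 2.
Against the integer gridlines: the visible x-axis segment lies entirely on the surface; every point of the y-axis in the box is on the surface; it crosses the z-axis at the gridline z = 0.
The integer polynomial consistent with all of this is the stated p.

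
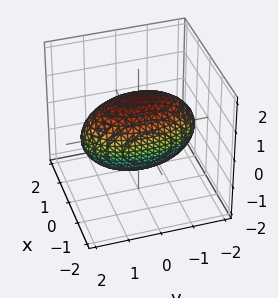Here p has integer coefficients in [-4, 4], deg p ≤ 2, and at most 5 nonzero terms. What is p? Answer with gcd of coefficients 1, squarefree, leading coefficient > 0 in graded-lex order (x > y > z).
3*x^2 + y^2 + 2*z^2 - 3

First, degree: bounded and convex; a quadric, so deg p = 2.
Next, symmetries: the z ↦ −z reflection is a symmetry, so z appears only in even powers; the y ↦ −y reflection is a symmetry, so y appears only in even powers; the x ↦ −x reflection is a symmetry, so x appears only in even powers.
Next, checking where it meets the axes: the x-axis gridline crossings are at x ∈ {-1, 1}.
Finally, assembling these constraints gives the stated polynomial.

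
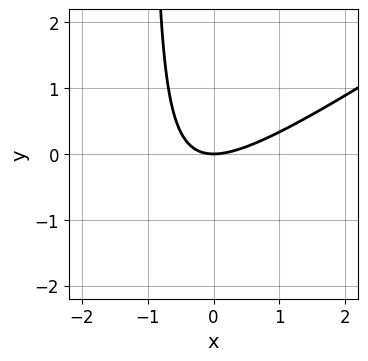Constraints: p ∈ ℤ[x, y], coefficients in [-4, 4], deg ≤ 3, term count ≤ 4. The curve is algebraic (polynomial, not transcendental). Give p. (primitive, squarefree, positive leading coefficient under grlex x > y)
2*x^2 - 3*x*y - 3*y

First, the degree is 2 — the shape is more complex than any degree-1 curve.
Then, observable constraints: it meets the y-axis at y = 0 (among the integer gridlines); it meets the x-axis at x = 0 (among the integer gridlines).
Finally, the integer polynomial consistent with all of this is the stated p.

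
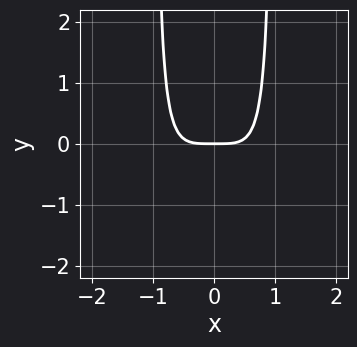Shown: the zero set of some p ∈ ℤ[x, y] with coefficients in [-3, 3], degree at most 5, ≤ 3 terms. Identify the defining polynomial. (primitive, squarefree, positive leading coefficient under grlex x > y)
x^4 + x^2*y - y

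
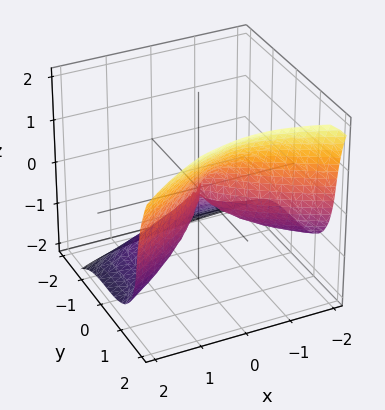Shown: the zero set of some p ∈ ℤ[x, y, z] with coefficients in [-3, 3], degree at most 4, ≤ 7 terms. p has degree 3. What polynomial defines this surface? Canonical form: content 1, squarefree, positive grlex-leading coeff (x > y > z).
x^2*z + x*z^2 - 3*y^3 + 2*z^3 + 3*x^2

1. deg p = 3. The shape is more complex than any degree-2 surface.
2. From the axis intercepts and sections: it meets the y-axis at y = 0 (among the integer gridlines); it crosses the x-axis at the gridline x = 0.
3. These observations pin down the coefficients.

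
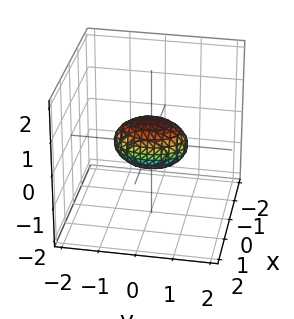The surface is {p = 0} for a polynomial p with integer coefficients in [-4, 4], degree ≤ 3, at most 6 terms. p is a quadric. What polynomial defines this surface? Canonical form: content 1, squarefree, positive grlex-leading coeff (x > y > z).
2*x^2 + y^2 + 2*z^2 - 1

Degree: a closed, bounded, convex surface; a quadric, so deg p = 2.
Symmetries: mirror symmetry x ↦ −x ⇒ only even powers of x; mirror symmetry z ↦ −z ⇒ only even powers of z; it's symmetric under y → −y, forcing even powers of y.
Observable constraints: among the integer gridlines, it crosses the y-axis at y ∈ {-1, 1}.
The integer polynomial consistent with all of this is the stated p.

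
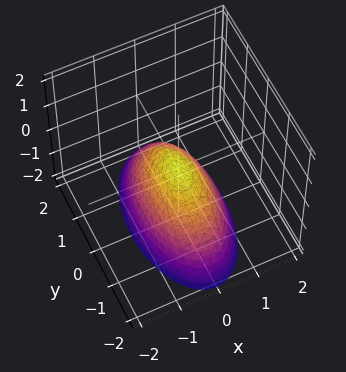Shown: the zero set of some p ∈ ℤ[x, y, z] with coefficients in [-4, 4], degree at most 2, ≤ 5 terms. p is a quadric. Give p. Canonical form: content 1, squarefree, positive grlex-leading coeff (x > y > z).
3*x^2 + y^2 + 2*z

First, the degree is 2 — a paraboloid; a quadric.
Next, symmetries: it's symmetric under y → −y, forcing even powers of y; mirror symmetry x ↦ −x ⇒ only even powers of x.
Next, checking where it meets the axes: one y-axis crossing is at y = 0; one x-axis crossing is at x = 0; it meets the z-axis at z = 0 (among the integer gridlines).
Finally, assembling these constraints gives the stated polynomial.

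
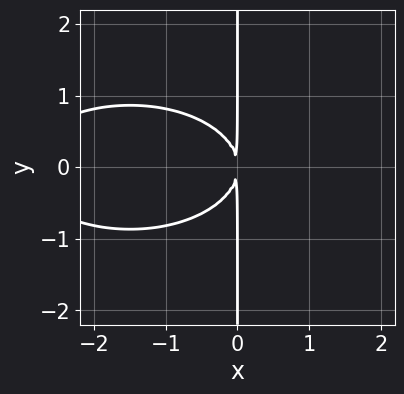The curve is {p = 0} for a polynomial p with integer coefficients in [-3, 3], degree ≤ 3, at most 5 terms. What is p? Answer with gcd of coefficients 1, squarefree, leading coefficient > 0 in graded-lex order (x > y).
1. Degree: the shape is more complex than any degree-2 curve, so deg p = 3.
2. Symmetries: the y ↦ −y reflection is a symmetry, so y appears only in even powers.
3. Reading off the gridlines: every point of the y-axis in the box is on the curve.
4. Together with the visible shape, these determine p as stated.

x^3 + 3*x*y^2 + 3*x^2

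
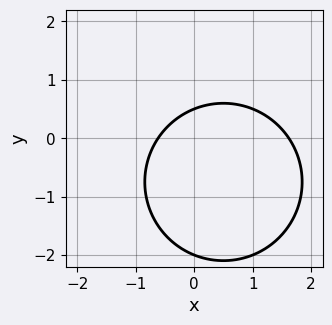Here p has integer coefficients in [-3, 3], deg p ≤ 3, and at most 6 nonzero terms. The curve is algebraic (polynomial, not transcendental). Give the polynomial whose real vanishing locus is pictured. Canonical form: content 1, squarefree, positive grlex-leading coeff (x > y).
2*x^2 + 2*y^2 - 2*x + 3*y - 2

First, degree: no degree-1 curve has this shape, so deg p = 2.
Next, from the visible intercepts: it meets the y-axis at y = -2 (among the integer gridlines).
Finally, assembling these constraints gives the stated polynomial.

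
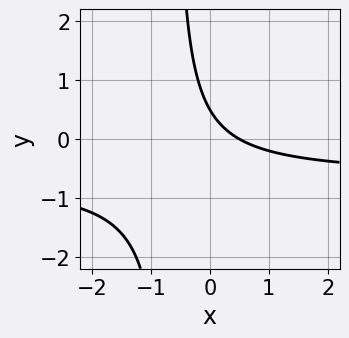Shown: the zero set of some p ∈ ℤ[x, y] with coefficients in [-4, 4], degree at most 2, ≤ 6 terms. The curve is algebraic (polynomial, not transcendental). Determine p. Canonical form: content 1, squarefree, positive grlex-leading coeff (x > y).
1. The degree is 2 — a generic line meets the curve in up to 2 points.
2. Matching integer coefficients to the picture gives p.

3*x*y + 2*x + 2*y - 1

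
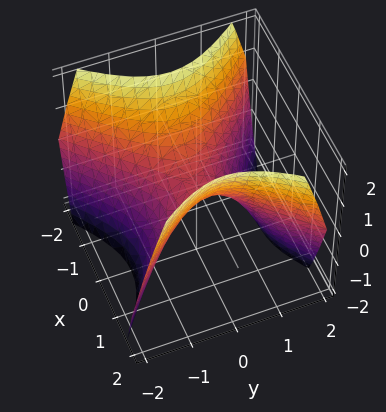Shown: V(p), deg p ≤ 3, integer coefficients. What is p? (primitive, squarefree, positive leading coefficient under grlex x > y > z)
x^2 - y^2 - z

First, degree: a hyperbolic paraboloid; a quadric, so deg p = 2.
Next, symmetries: mirror symmetry y ↦ −y ⇒ only even powers of y; mirror symmetry x ↦ −x ⇒ only even powers of x.
Next, from the axis intercepts and sections: one x-axis crossing is at x = 0; it crosses the y-axis at the gridline y = 0.
Finally, the integer polynomial consistent with all of this is the stated p.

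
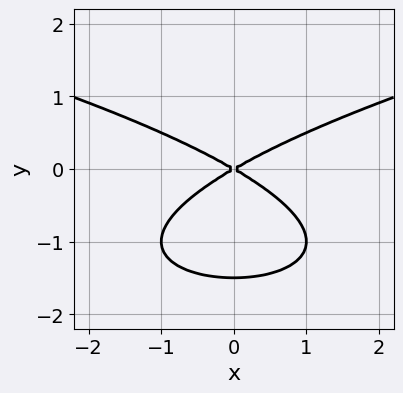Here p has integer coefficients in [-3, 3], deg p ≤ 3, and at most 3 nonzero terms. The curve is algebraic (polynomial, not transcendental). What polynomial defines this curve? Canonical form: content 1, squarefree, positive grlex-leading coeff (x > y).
2*y^3 - x^2 + 3*y^2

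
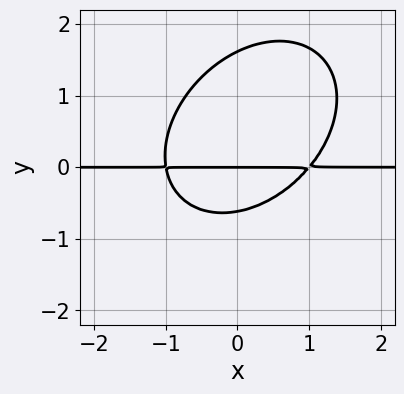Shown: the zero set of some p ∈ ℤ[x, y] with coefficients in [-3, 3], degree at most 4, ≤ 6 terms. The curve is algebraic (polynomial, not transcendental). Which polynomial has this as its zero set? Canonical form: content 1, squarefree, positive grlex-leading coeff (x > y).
1. The degree is 3 — no degree-2 curve has this shape.
2. Observable constraints: one y-axis crossing is at y = 0; every point of the x-axis in the box is on the curve.
3. Solving for integer coefficients yields p as stated.

3*x^2*y - 2*x*y^2 + 3*y^3 - 3*y^2 - 3*y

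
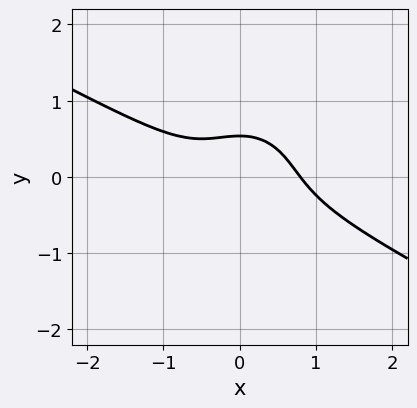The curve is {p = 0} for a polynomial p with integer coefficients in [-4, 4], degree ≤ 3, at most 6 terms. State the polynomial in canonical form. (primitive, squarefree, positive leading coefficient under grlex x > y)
2*x^3 + 3*x^2*y + 3*y^3 + y - 1

Degree: no degree-2 curve has this shape, so deg p = 3.
Matching integer coefficients to the picture gives p.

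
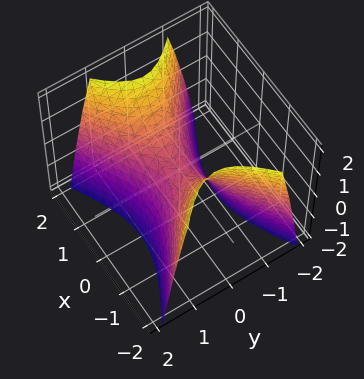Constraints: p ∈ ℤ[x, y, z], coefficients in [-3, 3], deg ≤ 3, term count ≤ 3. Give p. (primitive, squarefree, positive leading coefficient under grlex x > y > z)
x^2 - 2*y^2 - z

The degree is 2 — a hyperbolic paraboloid; a quadric.
Symmetries: it's symmetric under y → −y, forcing even powers of y; mirror symmetry x ↦ −x ⇒ only even powers of x.
Checking where it meets the axes: it meets the y-axis at y = 0 (among the integer gridlines); it meets the x-axis at x = 0 (among the integer gridlines); it meets the z-axis at z = 0 (among the integer gridlines).
Fitting integer coefficients to these (and the overall shape) gives p.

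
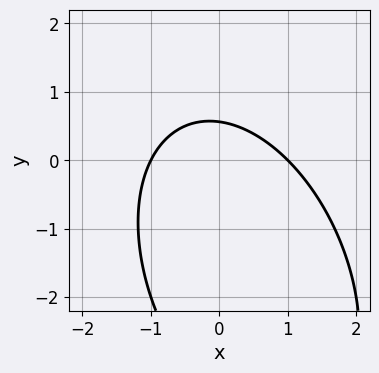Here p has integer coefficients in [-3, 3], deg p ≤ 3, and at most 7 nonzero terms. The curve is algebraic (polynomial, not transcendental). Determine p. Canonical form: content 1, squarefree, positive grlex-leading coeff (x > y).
2*x^2 + x*y + y^2 + 3*y - 2

First, deg p = 2. A generic line meets the curve in up to 2 points.
Then, from the axis intercepts and sections: among the integer gridlines, it crosses the x-axis at x ∈ {-1, 1}.
Finally, the integer polynomial consistent with all of this is the stated p.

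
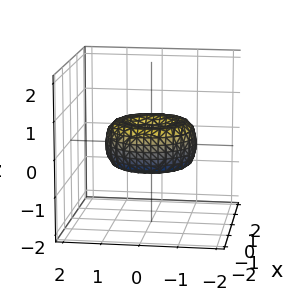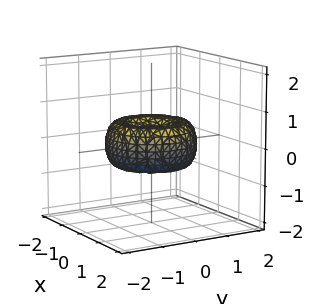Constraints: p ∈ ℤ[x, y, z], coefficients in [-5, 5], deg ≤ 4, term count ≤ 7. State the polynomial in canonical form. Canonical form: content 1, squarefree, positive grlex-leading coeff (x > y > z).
2*x^4 + 4*x^2*y^2 + 2*y^4 - 3*x^2 - 3*y^2 + 3*z^2

First, deg p = 4. The shape is more complex than any degree-3 surface.
Then, symmetries: every cross-section ⟂ z is a circle, so x, y appear only via x² + y².
Next, from the visible intercepts: a circular section at z = 0 has radius between 1 and 2; one y-axis crossing is at y = 0.
Finally, matching integer coefficients to the picture gives p.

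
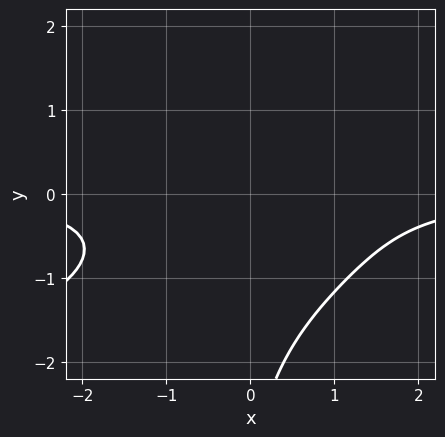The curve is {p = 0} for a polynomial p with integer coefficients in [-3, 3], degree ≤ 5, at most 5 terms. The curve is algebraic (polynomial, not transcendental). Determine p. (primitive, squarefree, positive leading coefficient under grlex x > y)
1. The degree is 4 — no degree-3 curve has this shape.
2. From the axis intercepts and sections: the curve avoids every integer x-axis point in the box; the curve avoids every integer y-axis point in the box.
3. Together with the visible shape, these determine p as stated.

2*x*y^3 + 2*x^2*y + y^3 + 3*y^2 + 3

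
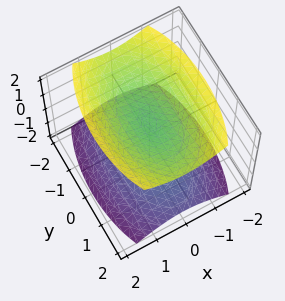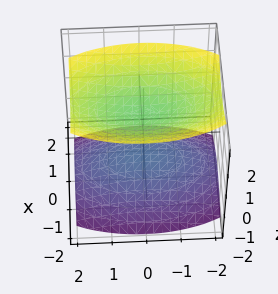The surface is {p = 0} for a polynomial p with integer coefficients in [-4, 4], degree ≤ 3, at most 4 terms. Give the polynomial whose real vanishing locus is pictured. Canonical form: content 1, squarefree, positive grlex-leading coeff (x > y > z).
3*x^2 + y^2 - 3*z^2 + 3

First, the picture has 2 separate pieces. They look like related sheets of one shape, so recover p as a whole.
Then, deg p = 2. Two separate bowl-shaped sheets opening away from each other; a quadric.
Next, symmetries: the x ↦ −x reflection is a symmetry, so x appears only in even powers; the y ↦ −y reflection is a symmetry, so y appears only in even powers; the z ↦ −z reflection is a symmetry, so z appears only in even powers.
Then, from the visible intercepts: no x-intercept at any integer in the box; it misses every integer gridline on the y-axis.
Finally, putting this together gives p. Check: (0, 0, -1) on the z-axis lies on the surface, and p(0, 0, -1) = 0. ✓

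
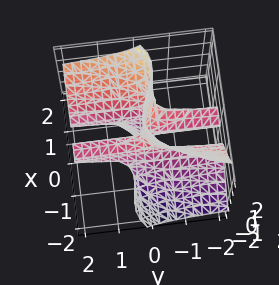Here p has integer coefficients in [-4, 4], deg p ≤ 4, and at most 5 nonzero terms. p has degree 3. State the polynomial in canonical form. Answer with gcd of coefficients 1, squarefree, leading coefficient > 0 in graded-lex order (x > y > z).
(a) Degree: a generic line meets the surface in up to 3 points, so deg p = 3.
(b) From the visible intercepts: it crosses the x-axis at the gridline x = 0; every point of the y-axis in the box is on the surface; the visible z-axis segment lies entirely on the surface.
(c) Fitting integer coefficients to these (and the overall shape) gives p.

3*x^3 - 3*x^2*z - 3*y*z^2 - x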